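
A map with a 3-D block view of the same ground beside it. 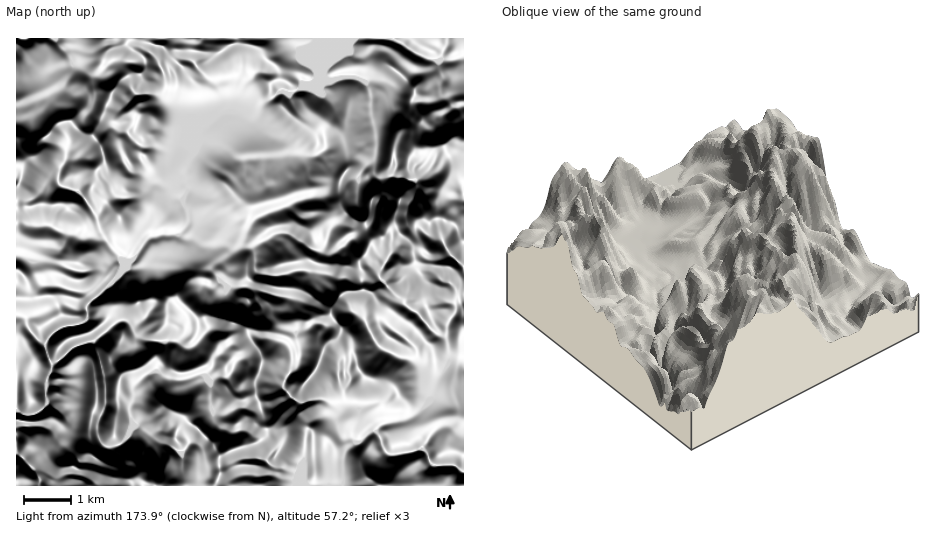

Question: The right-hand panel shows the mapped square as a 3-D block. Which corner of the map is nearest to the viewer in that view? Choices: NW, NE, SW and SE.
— SW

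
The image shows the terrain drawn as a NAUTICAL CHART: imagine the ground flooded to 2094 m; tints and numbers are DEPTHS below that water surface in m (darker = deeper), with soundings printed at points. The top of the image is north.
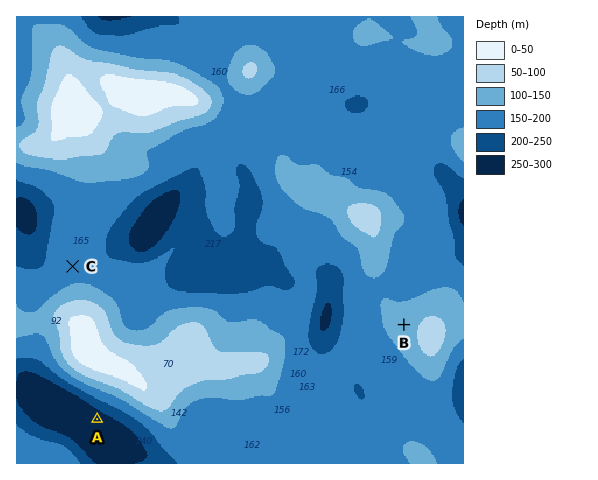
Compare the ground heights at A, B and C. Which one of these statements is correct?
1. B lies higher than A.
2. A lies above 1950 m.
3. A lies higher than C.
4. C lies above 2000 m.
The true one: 1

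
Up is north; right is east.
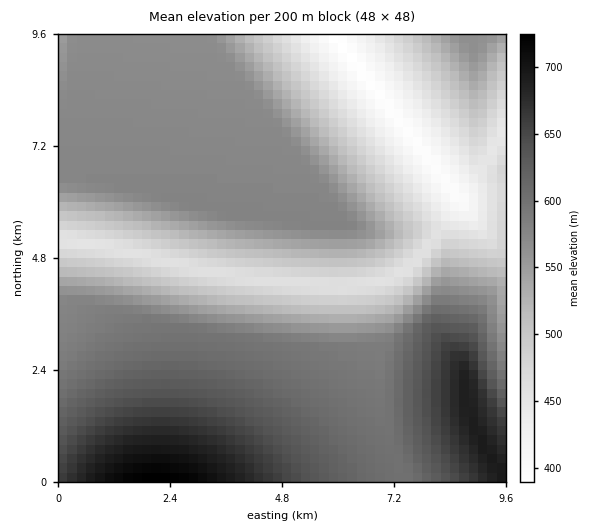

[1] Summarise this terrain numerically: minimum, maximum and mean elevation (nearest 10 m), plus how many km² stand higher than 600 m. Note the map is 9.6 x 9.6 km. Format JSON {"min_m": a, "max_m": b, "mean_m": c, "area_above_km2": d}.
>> {"min_m": 390, "max_m": 730, "mean_m": 560, "area_above_km2": 25.8}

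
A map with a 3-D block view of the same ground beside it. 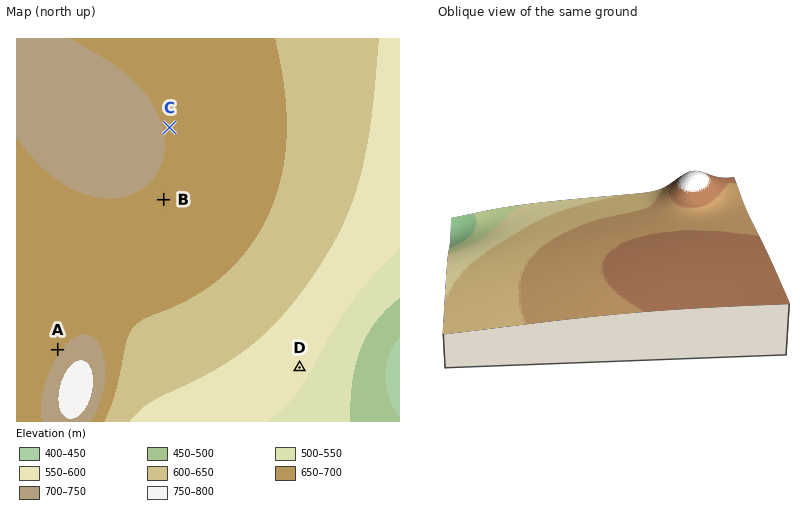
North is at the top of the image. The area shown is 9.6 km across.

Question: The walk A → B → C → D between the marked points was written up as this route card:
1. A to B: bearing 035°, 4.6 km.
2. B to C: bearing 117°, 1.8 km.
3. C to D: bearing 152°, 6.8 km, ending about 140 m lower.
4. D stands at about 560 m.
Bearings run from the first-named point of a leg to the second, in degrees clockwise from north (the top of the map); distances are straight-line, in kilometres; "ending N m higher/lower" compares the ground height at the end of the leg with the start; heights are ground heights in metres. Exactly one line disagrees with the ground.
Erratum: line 2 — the bearing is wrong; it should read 5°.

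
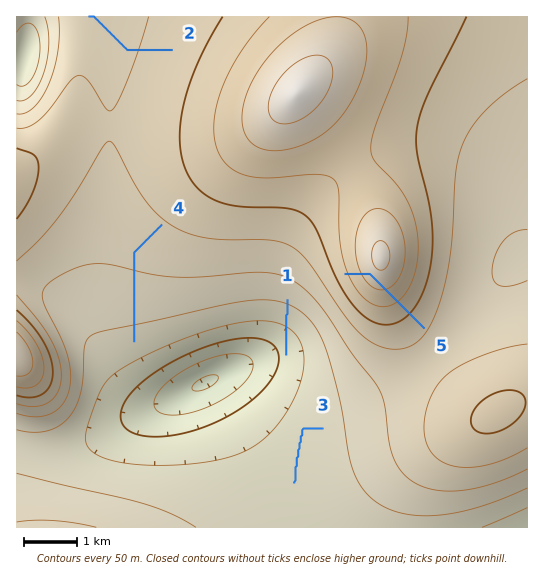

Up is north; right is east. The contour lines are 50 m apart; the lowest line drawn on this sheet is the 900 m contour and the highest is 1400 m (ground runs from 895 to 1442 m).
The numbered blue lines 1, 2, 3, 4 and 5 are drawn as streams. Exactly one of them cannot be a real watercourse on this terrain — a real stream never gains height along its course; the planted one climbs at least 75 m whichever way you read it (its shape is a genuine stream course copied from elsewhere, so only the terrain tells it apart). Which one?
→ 5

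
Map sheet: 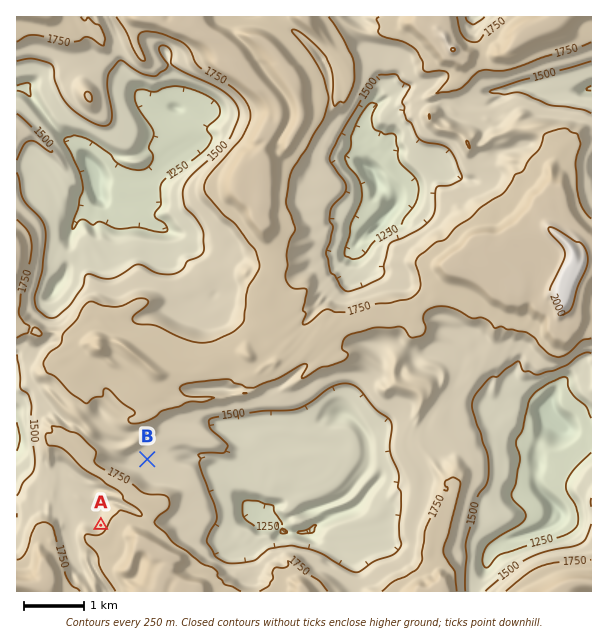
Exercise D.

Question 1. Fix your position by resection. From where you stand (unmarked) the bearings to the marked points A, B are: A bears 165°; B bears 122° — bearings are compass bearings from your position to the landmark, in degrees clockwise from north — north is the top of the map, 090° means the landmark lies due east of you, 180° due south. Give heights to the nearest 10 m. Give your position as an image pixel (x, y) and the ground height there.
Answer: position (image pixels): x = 70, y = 411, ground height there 1740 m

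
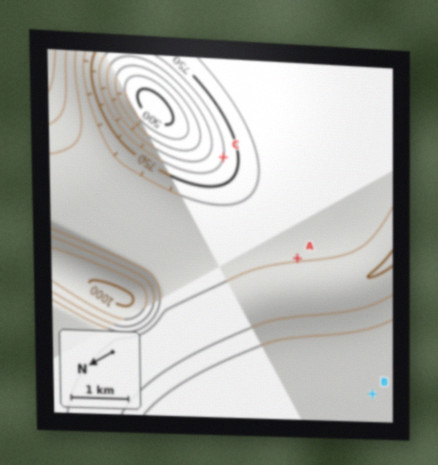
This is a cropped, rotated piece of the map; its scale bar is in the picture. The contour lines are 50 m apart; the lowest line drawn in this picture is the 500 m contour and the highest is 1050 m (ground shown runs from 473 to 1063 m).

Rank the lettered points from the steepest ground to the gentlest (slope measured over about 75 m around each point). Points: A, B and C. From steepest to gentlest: C A B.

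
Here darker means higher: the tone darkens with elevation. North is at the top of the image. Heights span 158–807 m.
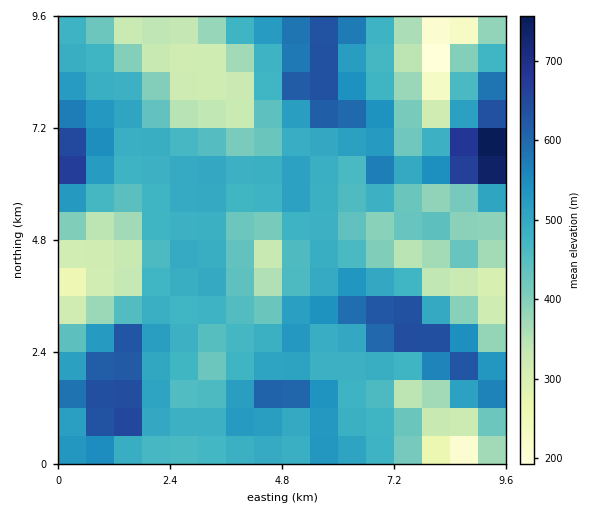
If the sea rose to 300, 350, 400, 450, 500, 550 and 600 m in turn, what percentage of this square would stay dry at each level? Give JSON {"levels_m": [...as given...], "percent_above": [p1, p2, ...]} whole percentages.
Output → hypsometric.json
{"levels_m": [300, 350, 400, 450, 500, 550, 600], "percent_above": [97, 83, 76, 69, 29, 18, 12]}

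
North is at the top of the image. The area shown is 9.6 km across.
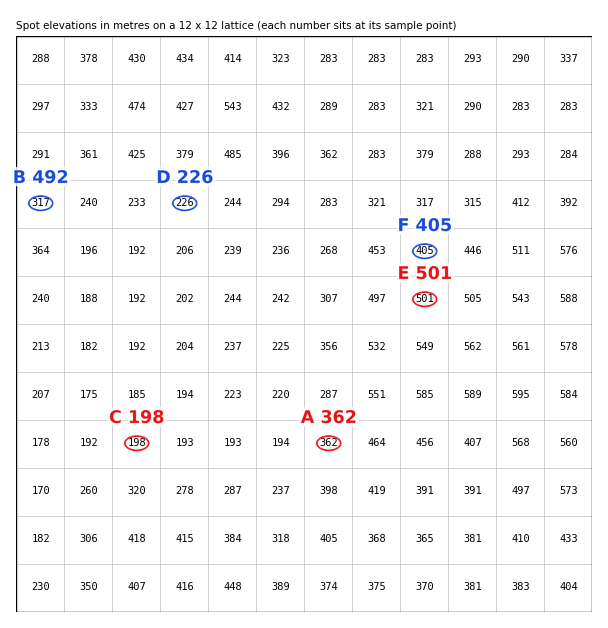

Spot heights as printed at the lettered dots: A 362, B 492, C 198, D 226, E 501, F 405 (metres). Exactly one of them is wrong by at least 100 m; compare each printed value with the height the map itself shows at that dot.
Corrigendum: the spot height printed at B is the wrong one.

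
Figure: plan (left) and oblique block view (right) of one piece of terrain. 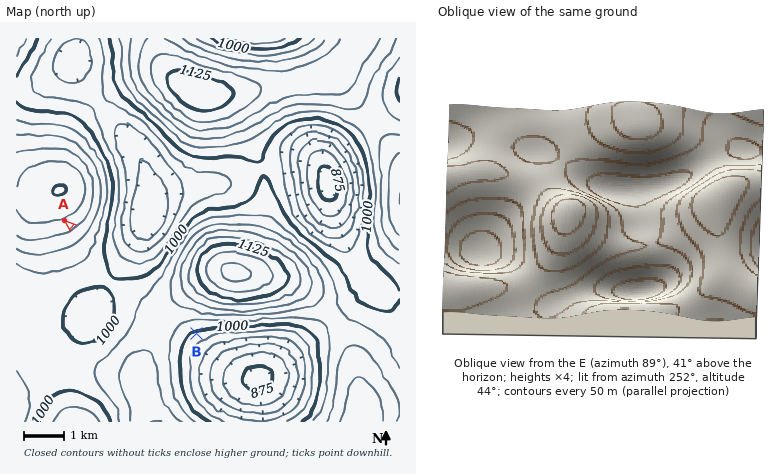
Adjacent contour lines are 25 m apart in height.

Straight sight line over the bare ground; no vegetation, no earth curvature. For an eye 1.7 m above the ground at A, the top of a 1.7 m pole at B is out of sight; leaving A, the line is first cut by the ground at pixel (152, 296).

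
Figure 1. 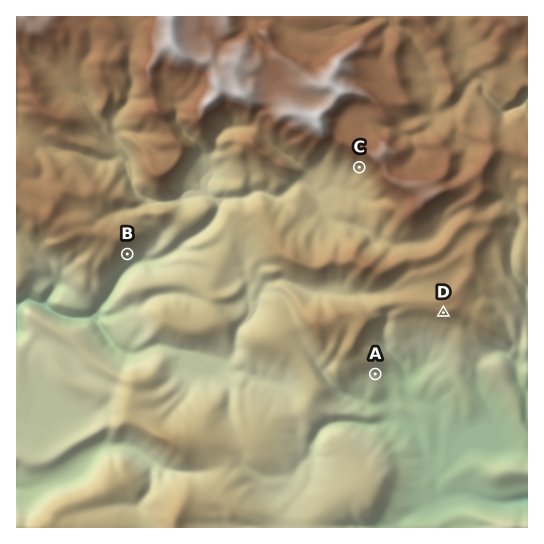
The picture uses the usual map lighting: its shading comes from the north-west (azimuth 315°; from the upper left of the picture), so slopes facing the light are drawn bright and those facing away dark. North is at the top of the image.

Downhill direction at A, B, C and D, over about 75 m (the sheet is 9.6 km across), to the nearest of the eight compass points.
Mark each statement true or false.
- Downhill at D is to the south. true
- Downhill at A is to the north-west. false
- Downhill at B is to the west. false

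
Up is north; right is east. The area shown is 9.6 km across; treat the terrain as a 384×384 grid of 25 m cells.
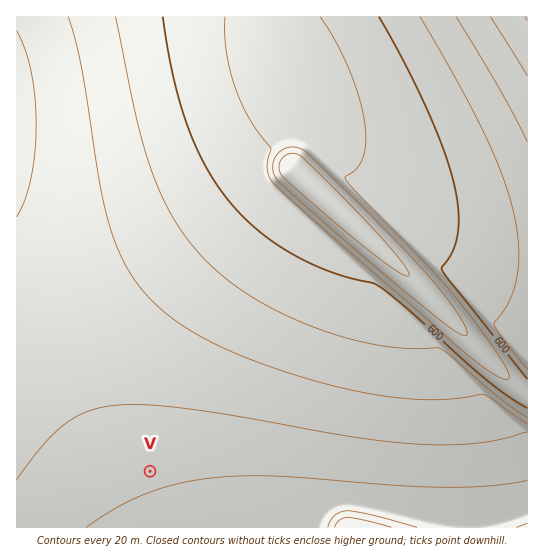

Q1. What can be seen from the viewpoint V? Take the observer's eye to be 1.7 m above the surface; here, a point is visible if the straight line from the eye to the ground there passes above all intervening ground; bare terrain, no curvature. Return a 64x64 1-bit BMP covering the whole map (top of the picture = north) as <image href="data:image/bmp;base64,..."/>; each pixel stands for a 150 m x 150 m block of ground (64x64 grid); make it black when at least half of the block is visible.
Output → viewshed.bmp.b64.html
<image width="64" height="64" href="data:image/bmp;base64,Qk0+AgAAAAAAAD4AAAAoAAAAQAAAAEAAAAABAAEAAAAAAAACAAATCwAAEwsAAAIAAAAAAAAA////AAAAAAD///gf/8AAB///////8HwA///////v/AD////////8AP////////wA/////////AD////////8AP////////wA/////////AD////////4AP////////gA////////+AD4B//////4AMAB//////ABAAH/////8AcAAP/////wDwAA/////+AeAAB/////4DwAAH/////AeAAAf////8DwAAB/////geAAAH////+DwAAAP////wfAAAA////+D4AAAD////4fAAAAP////D4AAAA////4fAAAAD////D4AAAAP///8fAAAAA////j4AAAAB///8fAAAAAH///j4AAAAAf//8fAAAAAB///j4AAAAAH//8fAAAAAAf//j4AAAAAB//8/AAAAAAD//nwAAAAAAP/8+AAAAAAA//3wAAAAAAD/++AAAAAAAH/3wAAAAAAAf++AAAAAAAA/3wAAAAAAAB8eAAAAAAAAABgAAAAAAAAAAAAAAAAAAAAAAAAAAAAAAAAAAAAAAAAAAAAAAAAAAAAAAAAAAAAAAAAAAAAAAAAAAAAAAAAAAAAAAAAAAAAAAAAAAAAAAAAAAAAAAAAAAAAAAAAAAAAAAAAAAAAAAAAAAAAAAAAAAAAAAAAAAAAAAAAAAAAAAAAAAAAAAAAAAAAAAAAAAAAAAAAAAAAA=="/>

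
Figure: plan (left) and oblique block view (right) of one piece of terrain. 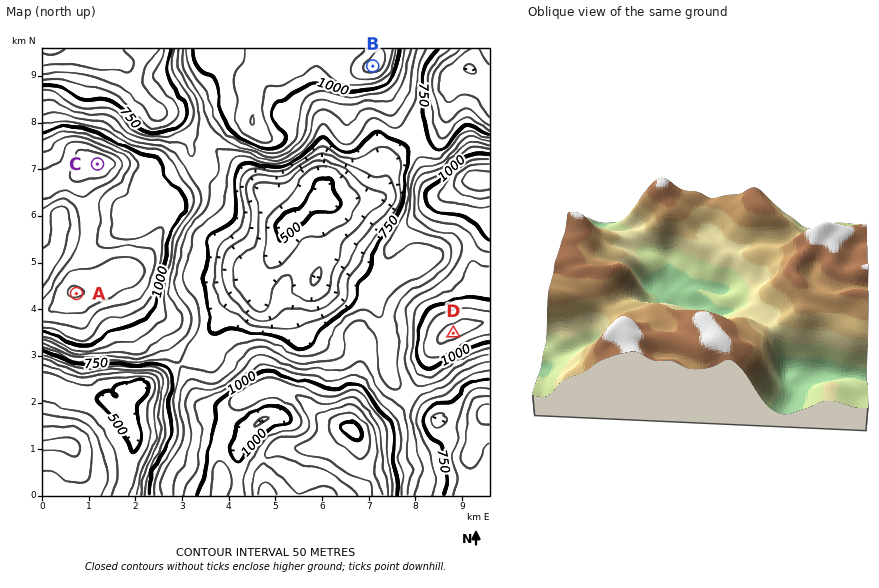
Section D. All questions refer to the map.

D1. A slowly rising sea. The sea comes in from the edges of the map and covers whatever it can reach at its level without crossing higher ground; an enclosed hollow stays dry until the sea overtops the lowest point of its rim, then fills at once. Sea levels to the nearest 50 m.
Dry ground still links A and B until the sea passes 850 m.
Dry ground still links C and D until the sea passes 800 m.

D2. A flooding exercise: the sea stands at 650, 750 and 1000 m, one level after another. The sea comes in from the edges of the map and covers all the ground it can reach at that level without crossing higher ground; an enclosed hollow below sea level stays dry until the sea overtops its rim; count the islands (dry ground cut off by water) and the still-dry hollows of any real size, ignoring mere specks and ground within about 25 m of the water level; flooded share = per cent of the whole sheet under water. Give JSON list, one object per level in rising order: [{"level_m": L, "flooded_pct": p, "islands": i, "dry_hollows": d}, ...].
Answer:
[{"level_m": 650, "flooded_pct": 10, "islands": 0, "dry_hollows": 1}, {"level_m": 750, "flooded_pct": 18, "islands": 0, "dry_hollows": 1}, {"level_m": 1000, "flooded_pct": 69, "islands": 0, "dry_hollows": 1}]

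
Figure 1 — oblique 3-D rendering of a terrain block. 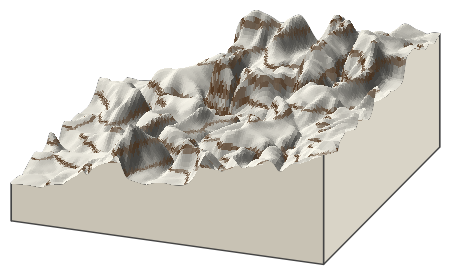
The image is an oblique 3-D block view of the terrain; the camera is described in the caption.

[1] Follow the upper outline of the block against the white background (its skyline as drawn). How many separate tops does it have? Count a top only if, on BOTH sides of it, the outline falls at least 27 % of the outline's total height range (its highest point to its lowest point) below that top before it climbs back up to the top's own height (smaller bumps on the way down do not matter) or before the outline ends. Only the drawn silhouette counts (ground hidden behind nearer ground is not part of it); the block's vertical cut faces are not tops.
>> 0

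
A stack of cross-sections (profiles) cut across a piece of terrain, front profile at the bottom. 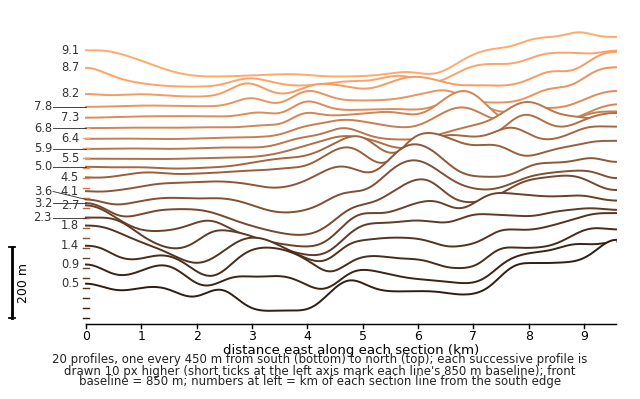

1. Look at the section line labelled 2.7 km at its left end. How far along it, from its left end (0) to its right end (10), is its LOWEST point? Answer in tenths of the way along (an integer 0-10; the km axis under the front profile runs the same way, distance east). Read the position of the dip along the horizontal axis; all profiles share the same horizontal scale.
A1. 4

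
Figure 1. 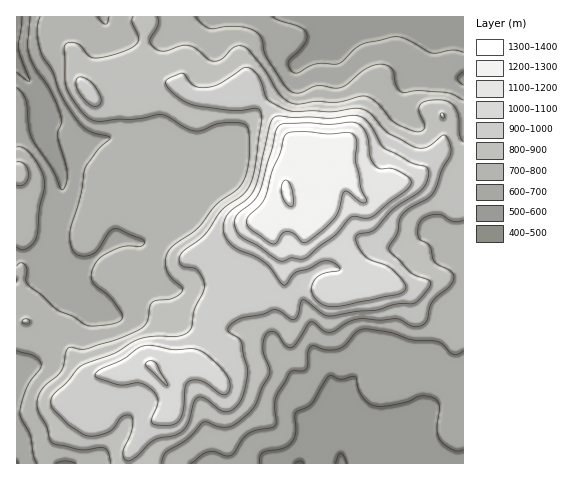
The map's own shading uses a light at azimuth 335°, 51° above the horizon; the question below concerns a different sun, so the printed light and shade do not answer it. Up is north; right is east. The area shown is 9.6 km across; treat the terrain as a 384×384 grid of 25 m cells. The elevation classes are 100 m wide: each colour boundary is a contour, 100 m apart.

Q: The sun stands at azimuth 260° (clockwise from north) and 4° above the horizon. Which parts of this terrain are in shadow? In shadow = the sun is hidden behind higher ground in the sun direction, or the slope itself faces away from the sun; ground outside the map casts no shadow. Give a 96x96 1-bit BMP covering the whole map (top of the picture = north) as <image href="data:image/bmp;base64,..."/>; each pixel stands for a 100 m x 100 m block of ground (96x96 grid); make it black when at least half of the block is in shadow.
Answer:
<image width="96" height="96" href="data:image/bmp;base64,Qk2+BAAAAAAAAD4AAAAoAAAAYAAAAGAAAAABAAEAAAAAAIAEAAATCwAAEwsAAAIAAAAAAAAA////AAAAAAAAgAB/+AH/+DwAHgAAAAB//4H//D4AHgAAAAA///v//z4AHgAAAAA//////74ADgAAAAAf//////4ADgAAAAAP//////4ADAAAAAgAP/////4ABAAAAB4AP/////8AAAAAAD+AP/////+AAAAAAD+Af/////+AAAAAAD+Af//////AAAAAAB8Af//////AAAEAAAAAP//////AAAEAAAAAP//////wAAAAAAAAP//////4AAAAAAAAf///////AAAAAAAAf/f/////4AAAAAAA/+///////AAAAAAA/9///////gAAAAAB/7///////wAAAAAD+P///////8AAAAAD8f///////+AAAAAD8////////+AAAAAH/////////+AAAAAH/////////+AADgAP/////////+AADwAP/////////4AAH4AA+H//////+AAAH+AAAAD/////4AAOP/AAAAB/j8//wcAf//gAAAAAD4/wA/kf//AAAAAAD4GAA/8f//AAAAAAH4AAA/8f//AAAAAEHwADg/8f/+AAAAAMHgADh/8f/wAAAAAEPgeAB/8f+AAAAAAAPB/gP/8f4AAAAAAAPB/4f/8+AAAcAAAAPj/4f/84AAAcAAAAPh/4//84AAAcAAAAPg4A//84AAA4AAAAPwAB//88AAAwAAAAM8AD//8+AAAAAAAAI+Af//8eAAAAAAAAY/h///8eAAAAAAAAY/7///8fAOAAAAAA4/////8fgPAAAAAA4/////8fgHAAAAAB8f////8/wHgAAAAB4f////8/4DgAAAABwP////8/4AAAAAAAAP////8/8AAAAAAAAP////8/8AAAAAAAAH////8/8AAAAAAAAH////8/+AAACAAADD////8/+AAADgAADj/f//8/+AAABgAAHn////8/+AAAAAAAH/////8//AAAAAAAP/9///9//AAAAAAAP/5///9//AAAACAAP/7///9//gAAAHgAP/z///9//wAAAHwAH/j///9//4AAAH4AH+D///9//8AAAD4ADwD///9//8AAAD4AAAD///9//4AAADwAAAD///9//AAAADgAAAD///9/4AAAADAAAAD///9/wAAAADAAAAH///9/gAAAAAAAA/H///9/gAAAAAAAP/////9/gAAAAAAAf/////9/gAAAAAAA//////9/gAAAAAAA//////9/gDgAAAAB//////9/AHwAAABz////////AH4AAAB////////+AP8AAAB////////+Af/AAAB////P///8Af/AB4B////v///wA//AD+A////////gA/+AD/A///////+AB/8AD/g///////8AB/wAD/x///////sAB/AAD/x///////8AB+AAD/x///////8AB/AGD/z///////8AD/gHB/z///////8AB/wHh/j///////8AAfwH5/D///////8AAfwH//D///////8AAfgH//D///////8AAfgH//j/////8DgBgfAH///////8ADg="/>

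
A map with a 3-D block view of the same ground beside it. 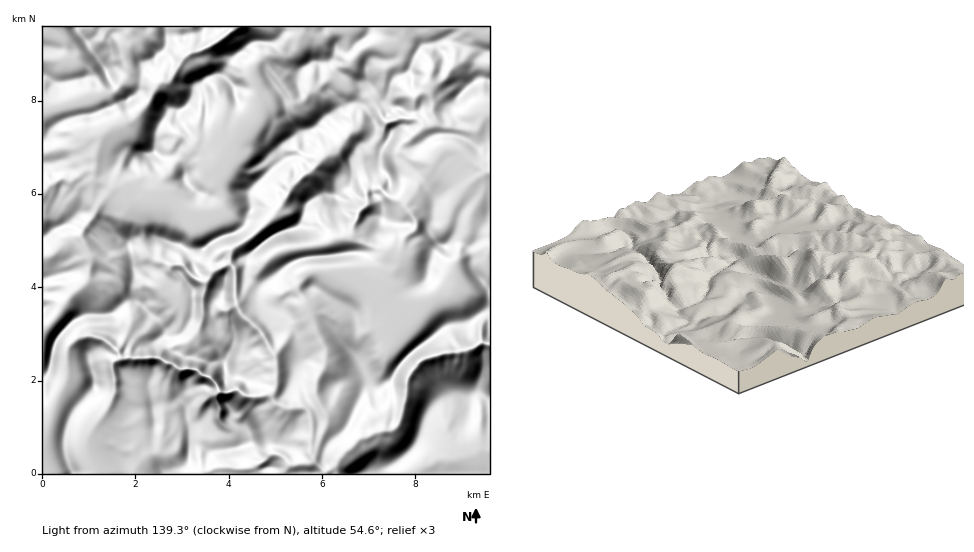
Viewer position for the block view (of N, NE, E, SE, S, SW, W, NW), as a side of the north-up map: SE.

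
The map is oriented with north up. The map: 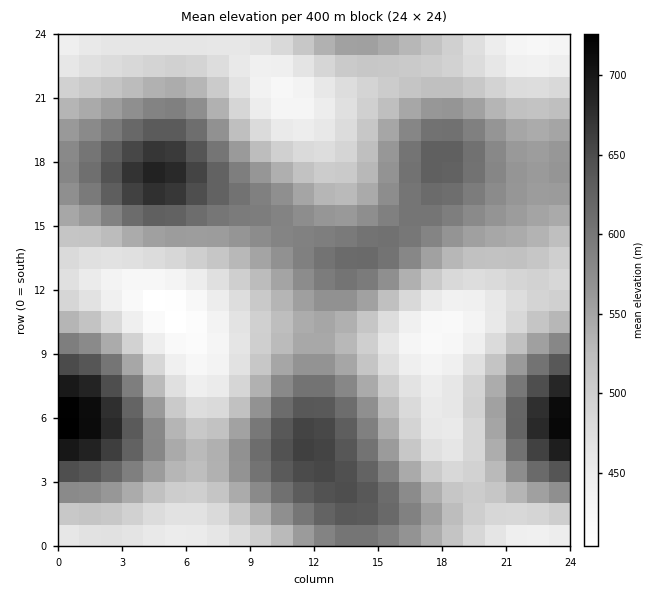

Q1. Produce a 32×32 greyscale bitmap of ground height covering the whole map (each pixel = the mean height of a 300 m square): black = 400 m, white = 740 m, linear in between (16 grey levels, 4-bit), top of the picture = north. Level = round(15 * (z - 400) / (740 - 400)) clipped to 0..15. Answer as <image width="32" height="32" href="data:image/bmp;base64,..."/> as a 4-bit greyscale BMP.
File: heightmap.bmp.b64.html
<image width="32" height="32" href="data:image/bmp;base64,Qk12AgAAAAAAAHYAAAAoAAAAIAAAACAAAAABAAQAAAAAAAACAAATCwAAEwsAABAAAAAAAAAAAAAAABEREQAiIiIAMzMzAERERABVVVUAZmZmAHd3dwCIiIgAmZmZAKqqqgC7u7sAzMzMAN3d3QDu7u4A////ACMzMyIiM0VniJmIdlQyIiJEREMzM0RWeJqqmYdlQzMzZmZUQzRWeJqruqmHZURFVoiHdlVFZ4mqu7qYdlRVZ4i6qYdmVmiau7u6l2VEVnmq3MuodmZ4mru7qYZTM1aKzO7cqXZWaJq8u6l1QyNXm97u3Ll2VVeKu7uYZTIjV5ze7tyoZURGeau6l2QyI1eb3u7bl1MyNWiaqYdUMjNXm83MuoZCIiRXiIh2QyIjVoq8u6h1MhEjVnd3ZTIhI0V4mpmGUyERI0VndlQyERI0Voh2ZDIQASNFZmZUMhERI0VnVUMhABEjRWZ3ZUMhESI0VUMiEAASNFZniIdlMyIjNEQzIRERIzRWeImYhlQzM0REMyIiMzRVZ4iZqZh2VVVVRERERVVVZniImZqZh3ZmZVVVVnd3d3iIiIiZmZiHd2ZlZ3iaqpmYiIh3eImZiId3Zniau8u6mZiHZmeJmZmId3eJq8zcu6mIdlVWeJqpiHd3iavN3LqYdmVEVnmqqph3d4mavMy6h2VEREZ4qqqYd3d4mau7qXZDMzNFeJqpiHd3d4iZqphlMiIjRWeJmHdmZmZneIiHVCERI0RWd3dmVVVFVWZnZUMhEiNERVZlVEREM0RFVVQyIiI0REVVREMiIyMzMzQzMiI0VVVVVEQyIRIiMzMzMzM0RWd3dmVEMhER"/>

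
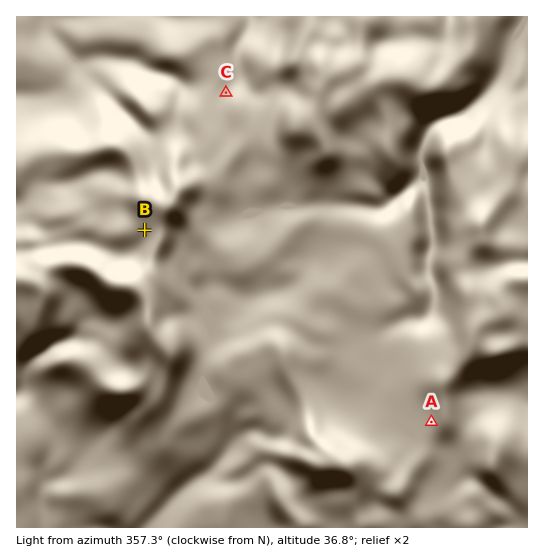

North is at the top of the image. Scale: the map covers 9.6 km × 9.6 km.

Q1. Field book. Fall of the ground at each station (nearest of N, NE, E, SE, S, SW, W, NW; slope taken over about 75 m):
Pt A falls W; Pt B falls SW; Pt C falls N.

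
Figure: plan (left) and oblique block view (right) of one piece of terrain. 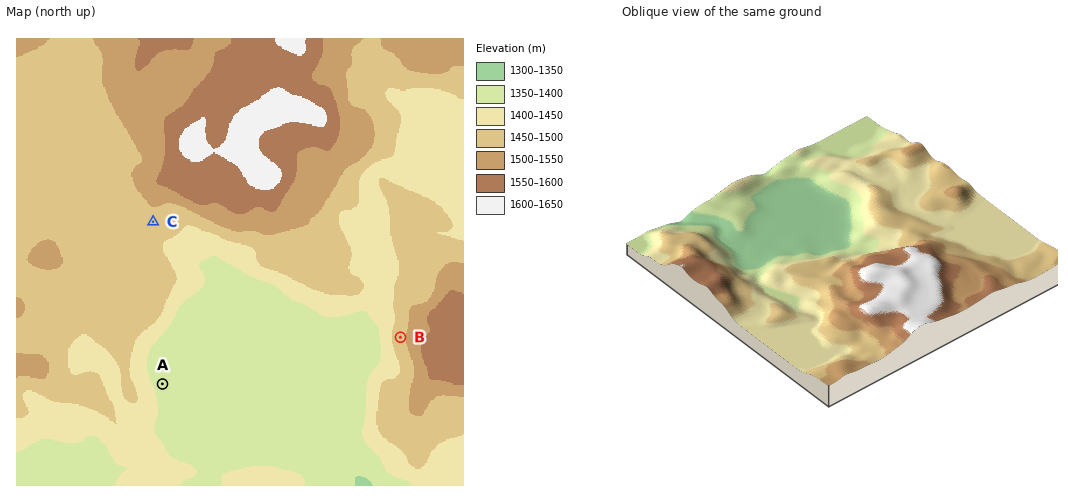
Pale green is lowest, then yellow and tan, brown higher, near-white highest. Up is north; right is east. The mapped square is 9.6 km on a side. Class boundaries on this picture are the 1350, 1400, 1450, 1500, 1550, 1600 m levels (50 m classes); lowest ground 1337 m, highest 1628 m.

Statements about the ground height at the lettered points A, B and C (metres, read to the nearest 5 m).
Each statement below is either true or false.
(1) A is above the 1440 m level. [false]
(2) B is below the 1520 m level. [true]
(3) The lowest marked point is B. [false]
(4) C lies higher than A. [true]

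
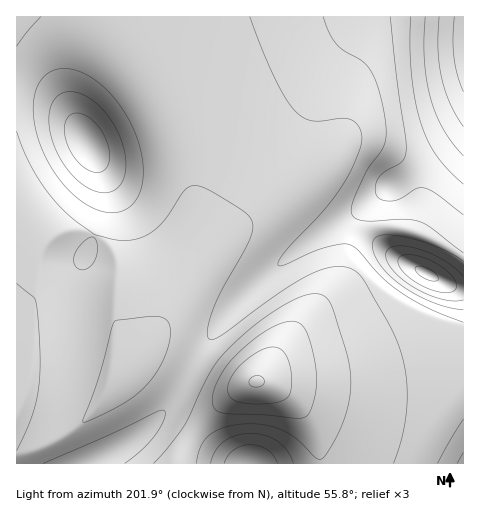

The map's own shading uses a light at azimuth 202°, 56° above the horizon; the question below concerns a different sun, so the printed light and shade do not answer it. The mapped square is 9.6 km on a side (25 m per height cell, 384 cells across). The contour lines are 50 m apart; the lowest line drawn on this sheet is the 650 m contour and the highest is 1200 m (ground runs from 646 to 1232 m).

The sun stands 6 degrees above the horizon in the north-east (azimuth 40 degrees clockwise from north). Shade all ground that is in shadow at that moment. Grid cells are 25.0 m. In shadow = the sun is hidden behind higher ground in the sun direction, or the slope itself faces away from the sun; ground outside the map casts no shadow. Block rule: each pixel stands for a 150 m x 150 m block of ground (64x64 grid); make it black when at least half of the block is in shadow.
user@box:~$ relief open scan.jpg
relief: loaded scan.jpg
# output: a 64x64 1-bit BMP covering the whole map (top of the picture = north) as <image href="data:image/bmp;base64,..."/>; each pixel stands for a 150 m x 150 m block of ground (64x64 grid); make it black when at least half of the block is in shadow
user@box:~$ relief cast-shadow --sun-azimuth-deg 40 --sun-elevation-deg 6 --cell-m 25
<image width="64" height="64" href="data:image/bmp;base64,Qk0+AgAAAAAAAD4AAAAoAAAAQAAAAEAAAAABAAEAAAAAAAACAAATCwAAEwsAAAIAAAAAAAAA////AAAAAAAAAAAAAAAAAAAAAAAAAAAAAAAAAAAAAAAAAAAAAAAAAAAAAAAAAAAAAAAAAAAAAAAAAAAAAAAAAAAAAAAAAAAAAAAAAAAAAAAAAAAAAAAAAAAAAAAAEAAAAAAAAAA/AAAAAAAAAH/AAAAAAAAAP/AAAAAAAAA//AAAAAAAAD//AAAAAAAAH//AAAAAAAAf/+AAAAAAAB//+AAAAAAAD//8AAAAAAAP//8AAAAAAA///wAAAAAAB///AAAAAAAH//8AAAAAAAf//AAAAAAAB//4AAAAAAAD/+AAAAAAAAP/gAAAAAAAA/8AAAAAAAAB/AAAAAAAAAHwAAAAAAAAAcAAAAAAAAAAAAB/gAAAAAAAAP/gAAAAAAAA//AAAAAAAAD/+AAAAAAAAP/4AAAAAAAA//AAAAAAAAD/8AAAAAAAAP/wAAAAAAAP/+AAAAAAAB//wAAAAAAAP//AAAAAAAD//4AAAAAAA///AAAAAAAP/38AAAAAAB//fgAAAAAAH/88AAAAAAAf/xAAAAAAAB//AAAAAAAAH/8AAAAAAAAP/wAAAAAAAA//AAAAAAAAB/8AAAAAAAAH/wAAAAAAAAP/AAAAAAAAA/8AAAAAAAAB/wAAAAAAAAH8AAAAAAAAAPgAAAAAAAAAcAAAAAAAAAAAAAAAAAAAAAAAAAAAAAAAAA=="/>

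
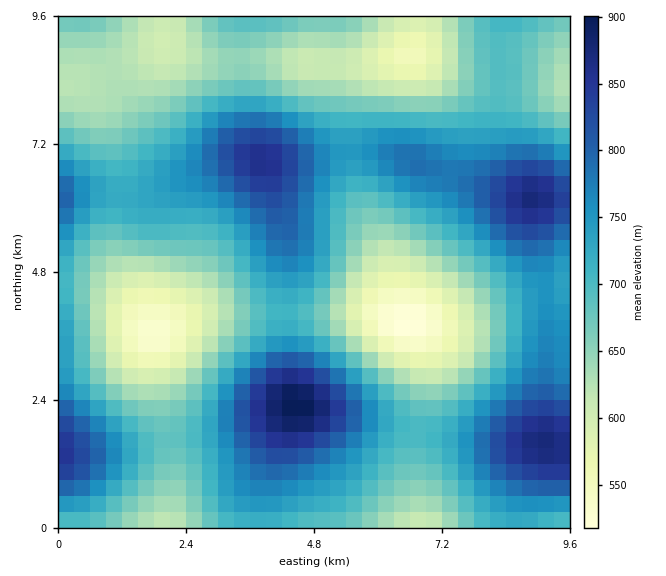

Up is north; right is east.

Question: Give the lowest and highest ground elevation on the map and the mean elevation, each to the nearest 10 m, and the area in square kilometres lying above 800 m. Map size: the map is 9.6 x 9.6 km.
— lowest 510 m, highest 900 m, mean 700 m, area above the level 11.2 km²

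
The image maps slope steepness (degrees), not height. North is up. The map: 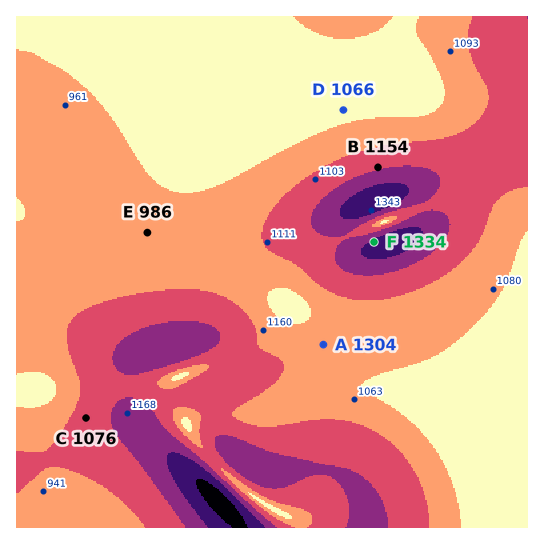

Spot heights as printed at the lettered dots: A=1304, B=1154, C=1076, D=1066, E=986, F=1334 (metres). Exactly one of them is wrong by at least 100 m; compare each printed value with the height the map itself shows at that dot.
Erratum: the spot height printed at A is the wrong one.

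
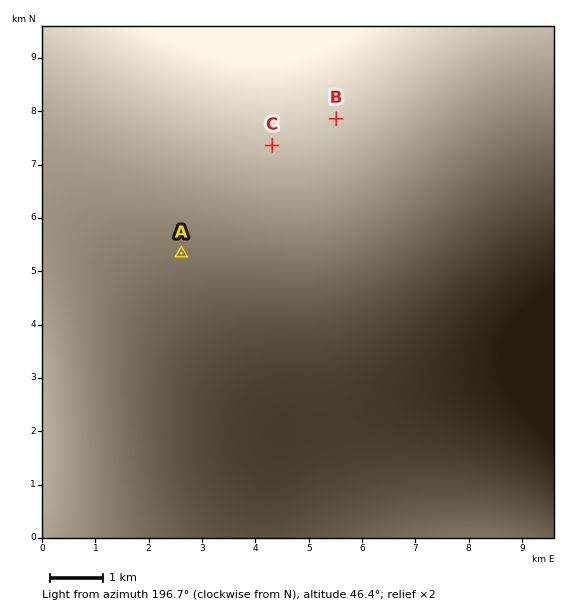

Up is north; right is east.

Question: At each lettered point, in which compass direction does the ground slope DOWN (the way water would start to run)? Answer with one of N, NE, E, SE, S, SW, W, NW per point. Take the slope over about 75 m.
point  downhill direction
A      E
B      SE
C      SE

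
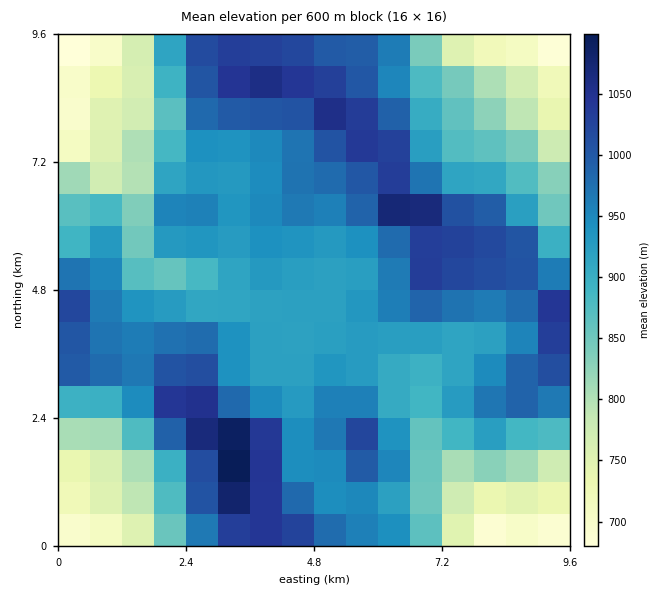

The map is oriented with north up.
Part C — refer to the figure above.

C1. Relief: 640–1120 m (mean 920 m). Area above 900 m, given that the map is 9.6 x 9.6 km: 61.9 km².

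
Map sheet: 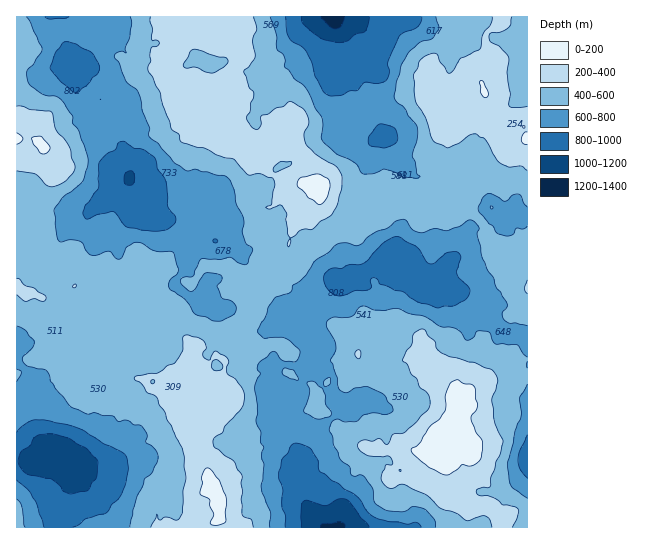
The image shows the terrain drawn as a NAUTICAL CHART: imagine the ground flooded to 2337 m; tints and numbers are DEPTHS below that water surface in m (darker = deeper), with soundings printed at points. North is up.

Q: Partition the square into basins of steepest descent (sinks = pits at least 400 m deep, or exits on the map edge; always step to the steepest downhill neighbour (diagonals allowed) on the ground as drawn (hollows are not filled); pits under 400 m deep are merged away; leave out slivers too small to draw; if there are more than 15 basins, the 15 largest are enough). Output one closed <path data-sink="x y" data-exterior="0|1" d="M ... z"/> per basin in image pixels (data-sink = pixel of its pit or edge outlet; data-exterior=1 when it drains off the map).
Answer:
<path data-sink="333 527" data-exterior="1" d="M527 139l-12 2-10 13-4 9-8 9-12 7-7 6-8 3-20 21-23 4-12-12-9-5-7 0-12 16-14-13-12 1-6 5-8 3-18-9-6-7-4 1-4 5-7 16-9 11-8 25-13 9-8 9-27 19 12 10 1 17-7 11-6 2-7 7-16 21 9 7 0 4-4 11-10 10 1 20-3 4-14 4 0 28 4 15 8 11 2 8 0 13 8 7 2 8 6 4 21 0 6 4-3 8-6 7 227 0-2-11 3-8-19-12 4-18-5-9-10-9-2-8 14-17 15 11 3 7 0 15 10 9 4 7 0 14 18 18 4 0 10-6 11-1z"/><path data-sink="333 19" data-exterior="0" d="M527 16l-358 0-1 3-4 3 1 7-12 10-1 6 6 8 10 1-3 17 6 10 4 0 9 9-1 13-3 4 1 10 2 3 8 3 10 12 22 5 12-3 9 20 5 4 8 0 13 12 20 10 27 1 4 11 17 12 7 1 12-8 12-1 14 13 12-16 7 0 9 5 10 11 9 1 8-4 8 0 20-21 8-3 7-6 12-7 8-9 4-9 10-13 13-3z"/><path data-sink="130 178" data-exterior="0" d="M167 16l-151 1 0 30 5 7 0 7-5 1 0 225 11-11 10-3 6-5 12 8 15 4 5 5 12 3 10 13 2 0 10-10 6 2 6 8 3-2 3-13 12-15 4 10 8 6 1 6 13 16 11 8 1 10 12 18 6 6 2-3 5-1 15 8 15-21 7-7 4 0 9-13-1-17-12-10 27-19 8-9 13-9 8-25 9-11 7-16 8-6 1-3-3-5-23 0-24-11-13-12-8 0-5-4-9-20-12 3-22-5-10-12-8-4-3-12 3-4 1-13-9-9-4 0-4-7 0-19-9-2-6-8 1-6 12-10-1-7 4-3z"/><path data-sink="54 459" data-exterior="0" d="M79 285l-8 2-8 5-12 1-6 4-20-4-9-4 0 238 198 1 6-11-1-16-2-4-8-7 0-13-2-8-10-15-2-11 1-26-16-14-5-10-9-5-16 1-5-9-9-3-3-9-17-2 4-16-7-13 4-4 4-12 11-8-1-11-6-3-12 6-12-2-9-6-5-9z"/>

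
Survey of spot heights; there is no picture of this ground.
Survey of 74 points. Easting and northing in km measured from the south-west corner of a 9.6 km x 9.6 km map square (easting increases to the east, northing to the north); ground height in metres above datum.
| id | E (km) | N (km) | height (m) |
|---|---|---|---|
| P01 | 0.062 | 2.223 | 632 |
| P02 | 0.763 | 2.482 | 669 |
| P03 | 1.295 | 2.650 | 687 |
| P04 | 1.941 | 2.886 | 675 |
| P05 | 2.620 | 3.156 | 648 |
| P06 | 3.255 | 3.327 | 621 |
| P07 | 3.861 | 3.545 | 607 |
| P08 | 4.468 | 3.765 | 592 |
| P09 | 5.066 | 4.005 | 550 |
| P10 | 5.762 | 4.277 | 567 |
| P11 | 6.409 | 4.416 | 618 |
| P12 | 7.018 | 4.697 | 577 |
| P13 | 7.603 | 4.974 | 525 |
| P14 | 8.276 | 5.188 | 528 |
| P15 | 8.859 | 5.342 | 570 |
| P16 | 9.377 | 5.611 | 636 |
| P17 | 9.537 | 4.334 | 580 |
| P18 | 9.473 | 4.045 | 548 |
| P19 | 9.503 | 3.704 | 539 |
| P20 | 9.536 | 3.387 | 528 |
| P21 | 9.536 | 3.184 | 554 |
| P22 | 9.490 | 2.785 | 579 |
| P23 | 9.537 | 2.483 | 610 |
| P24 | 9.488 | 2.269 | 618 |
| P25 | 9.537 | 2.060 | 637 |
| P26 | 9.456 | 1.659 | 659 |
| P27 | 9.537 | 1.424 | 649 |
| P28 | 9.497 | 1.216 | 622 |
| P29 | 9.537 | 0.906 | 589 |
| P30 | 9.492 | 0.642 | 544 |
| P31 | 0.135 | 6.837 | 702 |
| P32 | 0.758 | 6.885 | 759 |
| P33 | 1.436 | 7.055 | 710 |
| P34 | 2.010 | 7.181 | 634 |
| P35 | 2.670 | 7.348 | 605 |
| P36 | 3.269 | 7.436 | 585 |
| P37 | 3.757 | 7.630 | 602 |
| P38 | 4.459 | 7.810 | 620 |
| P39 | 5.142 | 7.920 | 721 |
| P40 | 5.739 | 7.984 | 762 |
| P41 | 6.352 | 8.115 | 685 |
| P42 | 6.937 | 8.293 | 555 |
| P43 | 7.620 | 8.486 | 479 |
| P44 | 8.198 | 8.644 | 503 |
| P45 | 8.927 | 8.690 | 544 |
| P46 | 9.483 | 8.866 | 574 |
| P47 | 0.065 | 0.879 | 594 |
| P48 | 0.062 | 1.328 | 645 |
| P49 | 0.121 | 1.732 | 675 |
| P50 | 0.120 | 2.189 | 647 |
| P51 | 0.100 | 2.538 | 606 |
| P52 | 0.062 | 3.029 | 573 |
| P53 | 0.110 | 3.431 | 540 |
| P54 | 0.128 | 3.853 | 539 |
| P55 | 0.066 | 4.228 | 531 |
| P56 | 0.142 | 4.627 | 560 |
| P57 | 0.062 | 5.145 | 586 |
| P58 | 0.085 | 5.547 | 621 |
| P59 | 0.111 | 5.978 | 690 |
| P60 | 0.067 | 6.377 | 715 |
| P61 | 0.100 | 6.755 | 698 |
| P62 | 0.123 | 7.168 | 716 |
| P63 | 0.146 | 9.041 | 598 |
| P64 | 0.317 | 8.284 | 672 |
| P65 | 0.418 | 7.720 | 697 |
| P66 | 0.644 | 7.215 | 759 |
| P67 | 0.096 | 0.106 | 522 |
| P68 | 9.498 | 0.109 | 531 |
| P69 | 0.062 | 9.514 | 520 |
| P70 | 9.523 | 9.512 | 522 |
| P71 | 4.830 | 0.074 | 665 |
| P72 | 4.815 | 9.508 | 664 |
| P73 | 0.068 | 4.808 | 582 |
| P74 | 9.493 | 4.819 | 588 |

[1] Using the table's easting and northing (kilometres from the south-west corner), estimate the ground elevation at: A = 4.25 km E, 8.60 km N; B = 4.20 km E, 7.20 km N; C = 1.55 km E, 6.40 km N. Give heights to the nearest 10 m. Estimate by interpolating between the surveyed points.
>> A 580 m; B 610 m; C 730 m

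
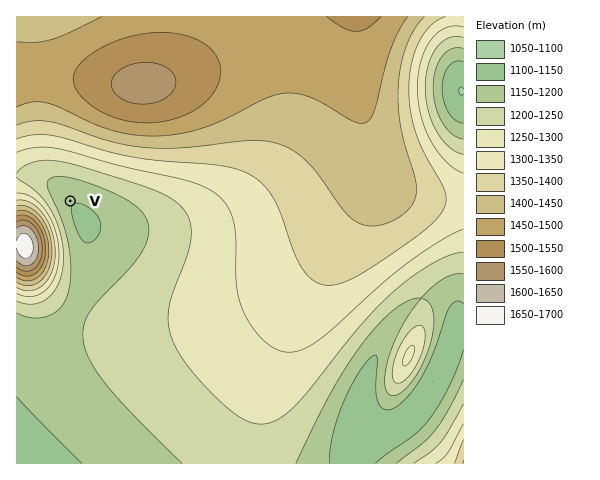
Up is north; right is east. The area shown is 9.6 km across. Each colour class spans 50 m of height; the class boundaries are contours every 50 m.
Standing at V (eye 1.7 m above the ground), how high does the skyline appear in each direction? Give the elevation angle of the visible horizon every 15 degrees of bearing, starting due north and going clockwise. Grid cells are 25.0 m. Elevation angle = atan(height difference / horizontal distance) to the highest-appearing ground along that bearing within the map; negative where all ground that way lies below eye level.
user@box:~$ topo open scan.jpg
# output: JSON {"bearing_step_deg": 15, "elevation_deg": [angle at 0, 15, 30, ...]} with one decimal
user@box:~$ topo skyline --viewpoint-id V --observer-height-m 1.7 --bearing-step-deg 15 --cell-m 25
{"bearing_step_deg": 15, "elevation_deg": [8.9, 9.6, 9.6, 8.4, 6.2, 3.9, 2.5, 2.3, 2.0, 1.8, 1.5, 1.2, 2.1, 8.8, 18.2, 23.0, 22.4, 17.8, 11.9, 7.1, 4.6, 5.7, 7.2, 7.9]}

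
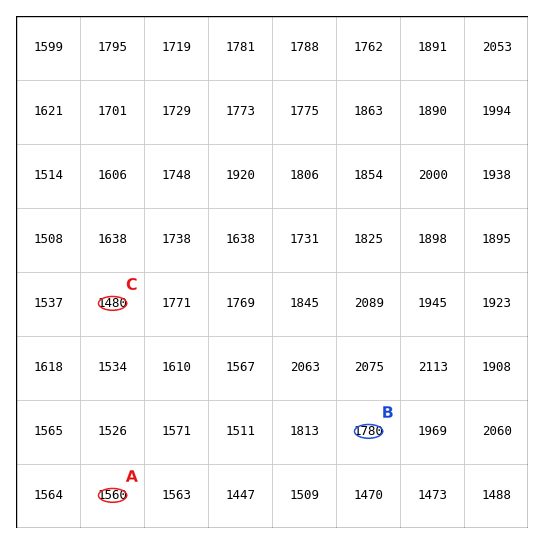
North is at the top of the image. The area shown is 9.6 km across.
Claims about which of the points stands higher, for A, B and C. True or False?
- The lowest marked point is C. True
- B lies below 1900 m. True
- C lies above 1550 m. False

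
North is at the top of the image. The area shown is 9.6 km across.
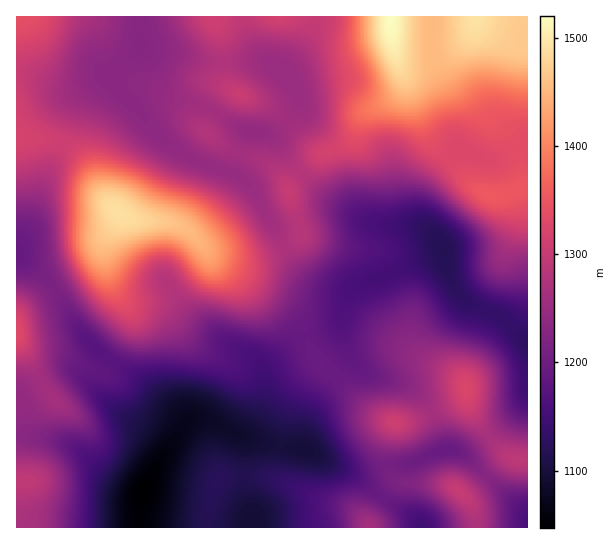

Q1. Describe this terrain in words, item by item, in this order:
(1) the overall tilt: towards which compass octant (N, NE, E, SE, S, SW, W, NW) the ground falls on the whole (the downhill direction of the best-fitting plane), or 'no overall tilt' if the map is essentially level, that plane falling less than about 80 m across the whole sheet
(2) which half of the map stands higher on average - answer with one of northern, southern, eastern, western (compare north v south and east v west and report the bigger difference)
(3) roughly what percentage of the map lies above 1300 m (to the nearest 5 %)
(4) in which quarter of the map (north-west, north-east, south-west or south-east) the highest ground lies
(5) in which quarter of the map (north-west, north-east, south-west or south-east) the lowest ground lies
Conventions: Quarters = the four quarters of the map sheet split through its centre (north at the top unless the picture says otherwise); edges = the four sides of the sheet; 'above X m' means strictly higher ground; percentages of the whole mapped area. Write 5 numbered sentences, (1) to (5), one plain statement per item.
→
(1) The general tilt is down to the south (the land rises towards the north).
(2) Taken as a whole, the northern half is higher than the southern.
(3) Roughly 25 % of the ground is higher than 1300 m.
(4) Look to the north-east quarter for the highest ground.
(5) Look to the south-west quarter for the lowest ground.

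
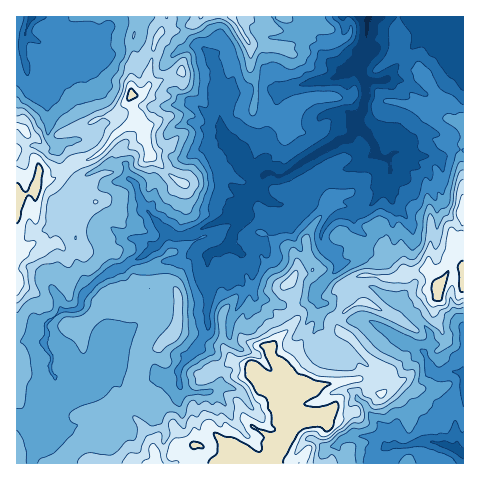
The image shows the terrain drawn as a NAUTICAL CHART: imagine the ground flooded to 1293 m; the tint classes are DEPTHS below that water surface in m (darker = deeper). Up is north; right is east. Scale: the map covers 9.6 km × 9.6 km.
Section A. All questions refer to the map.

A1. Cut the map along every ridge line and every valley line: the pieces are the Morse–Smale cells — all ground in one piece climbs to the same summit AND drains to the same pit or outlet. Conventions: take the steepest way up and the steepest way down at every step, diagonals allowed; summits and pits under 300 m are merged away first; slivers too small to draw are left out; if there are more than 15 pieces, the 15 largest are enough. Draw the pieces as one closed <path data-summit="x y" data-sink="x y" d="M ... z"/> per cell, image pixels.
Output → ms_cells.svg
<path data-summit="293 421" data-sink="369 17" d="M463 16l-94 0-3 37-2 4-4 6-6 1-17 13-43 9-11 5-17-1-35 3-11 10 0 22 8 16 9 9 5 16 4 4 17 6-2 6-14 15-6 11-11 9-42 18-12 1-9-3-10 13-14 10-45 24-16 15-2 13-5 2-14 0-15 13-1 4 3 6-4 11 8 13-2 11 4 8 0 7-5 10-4 20-10 11-19-6 1 46 252 0 6-17 13-13 4-13-9-8-1-11 22-15 56-8 6 5 4 7 4 2 8 1 6-6 4-7 0-9-23-14-19-21-8-4-5-7 0-6 11-12-4-8 1-14 10-9 16-2 21 3 35-9 8 9 4 11 12-21 8-1 5 2z"/><path data-summit="17 203" data-sink="369 17" d="M368 16l-25 0 2 15-9 8-13 0-5-2-8-13 1-8-144 1-13 29-1 13-5 14 1 12-10 10-7-1-3 5 7 19-19 15-16 19-12 8-18 4-18 15-15 1-4 11-18 9 0 217 2 1 17 6 9-8 2-6 3-17 5-10 0-7-4-8 2-11-8-13 4-11-3-7 5-7 11-9 14 0 5-2 2-13 16-15 45-24 14-10 10-13 9 3 12-1 42-18 11-9 6-11 14-15 2-6-15-5-6-5-5-16-9-9-8-16 0-22 11-10 35-3 17 1 11-5 43-9 17-13 6-1 4-6 2-4z"/><path data-summit="293 421" data-sink="463 453" d="M459 267l-6 0-4 3-10 19-4-11-8-9-35 9-29-3-8 2-9 7-2 16 4 8-11 12 0 6 5 7 11 7 16 18 19 11 4 3 0 9-10 13-12-2-8-12-6-1-35 7-15 0-23 15 0 12 9 8-4 13-13 13-5 17 194-1 0-193z"/><path data-summit="17 203" data-sink="32 17" d="M166 16l-57 0-1 11-4 6-8 6-14 3 4 3 9 17-18 12-29 11-8 1-7-1-3-3-7-26 0-11-7 0 1 154 17-8 4-11 15-1 18-15 18-4 12-8 16-19 19-15-7-19 3-5 7 1 10-10-1-12 5-14 1-13 13-27z"/><path data-summit="293 421" data-sink="32 17" d="M108 16l-91 0-1 27 7 2 0 11 7 26 3 3 7 1 8-1 29-11 13-7 5-6-9-16-4-3 14-3 9-7 3-5z"/><path data-summit="293 421" data-sink="369 17" d="M342 16l-30 0-2 8 8 13 5 2 13 0 9-8z"/>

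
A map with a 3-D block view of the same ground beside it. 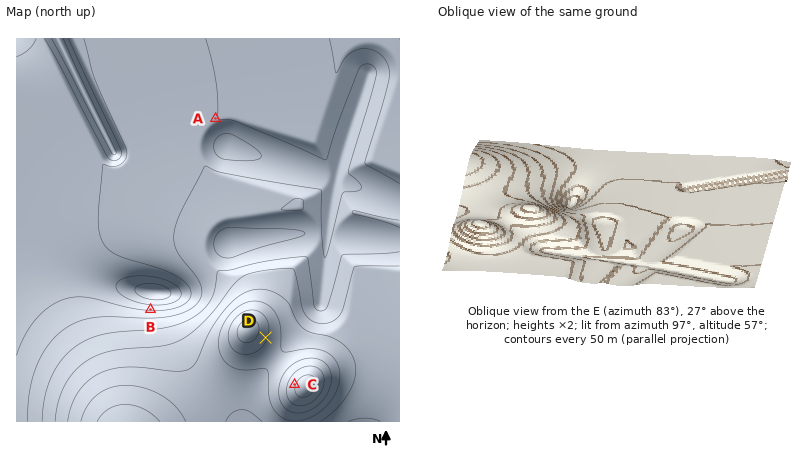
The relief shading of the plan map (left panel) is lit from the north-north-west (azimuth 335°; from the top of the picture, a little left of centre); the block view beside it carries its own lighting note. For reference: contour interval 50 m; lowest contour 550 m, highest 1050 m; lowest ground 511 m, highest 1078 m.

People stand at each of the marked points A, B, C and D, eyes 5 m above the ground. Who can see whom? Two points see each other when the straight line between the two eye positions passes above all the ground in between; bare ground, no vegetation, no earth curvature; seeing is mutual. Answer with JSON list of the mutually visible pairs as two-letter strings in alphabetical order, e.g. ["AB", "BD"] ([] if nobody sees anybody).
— ["AC", "CD"]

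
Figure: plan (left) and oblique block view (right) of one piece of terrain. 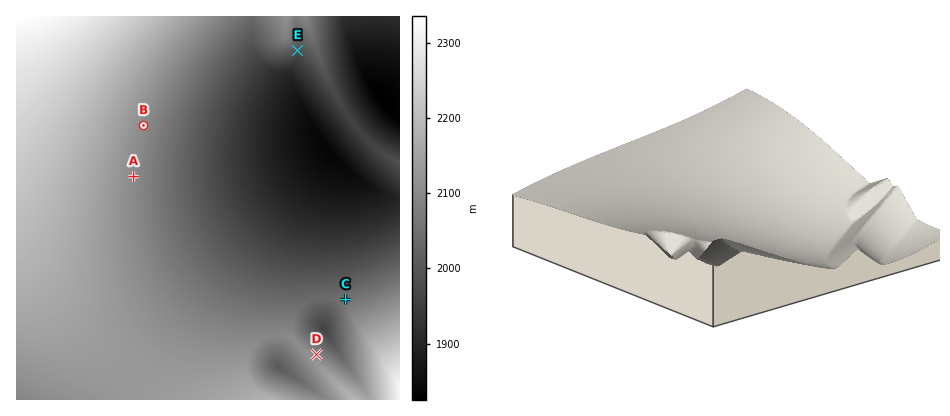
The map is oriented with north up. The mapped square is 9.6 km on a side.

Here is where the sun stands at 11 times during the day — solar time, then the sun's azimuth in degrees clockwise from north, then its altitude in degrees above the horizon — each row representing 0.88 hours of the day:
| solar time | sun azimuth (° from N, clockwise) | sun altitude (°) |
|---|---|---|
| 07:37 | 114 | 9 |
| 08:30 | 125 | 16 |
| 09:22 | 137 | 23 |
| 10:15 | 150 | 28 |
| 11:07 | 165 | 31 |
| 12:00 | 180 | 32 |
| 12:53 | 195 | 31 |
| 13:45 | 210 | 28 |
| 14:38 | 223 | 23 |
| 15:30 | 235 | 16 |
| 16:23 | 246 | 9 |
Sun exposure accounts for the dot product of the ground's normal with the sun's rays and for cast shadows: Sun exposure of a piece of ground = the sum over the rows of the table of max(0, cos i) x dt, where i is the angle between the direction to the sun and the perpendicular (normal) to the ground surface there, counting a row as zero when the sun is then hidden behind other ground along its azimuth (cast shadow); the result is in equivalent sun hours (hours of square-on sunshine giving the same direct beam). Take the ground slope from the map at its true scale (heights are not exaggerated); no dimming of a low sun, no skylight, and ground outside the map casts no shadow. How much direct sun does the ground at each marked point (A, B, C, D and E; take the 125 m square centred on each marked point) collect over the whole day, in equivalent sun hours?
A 3.7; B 3.8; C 3.1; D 2.5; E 4.5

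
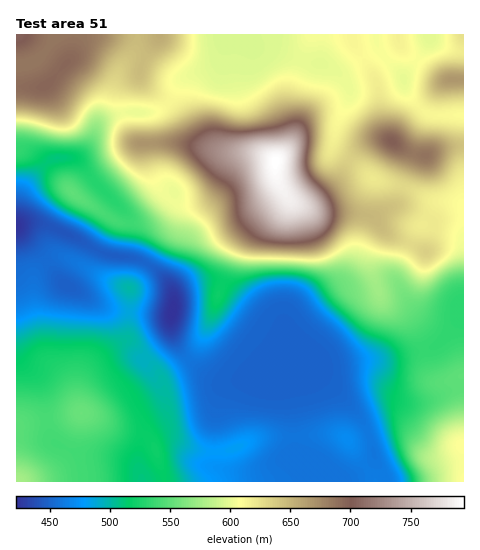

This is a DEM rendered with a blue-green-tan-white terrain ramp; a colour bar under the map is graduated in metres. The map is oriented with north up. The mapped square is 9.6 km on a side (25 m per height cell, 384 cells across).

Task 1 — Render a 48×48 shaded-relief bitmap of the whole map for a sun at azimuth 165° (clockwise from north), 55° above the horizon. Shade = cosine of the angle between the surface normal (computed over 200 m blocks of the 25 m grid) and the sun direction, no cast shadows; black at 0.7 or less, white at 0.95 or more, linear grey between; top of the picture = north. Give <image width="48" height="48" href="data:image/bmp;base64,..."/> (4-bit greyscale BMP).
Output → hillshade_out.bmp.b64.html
<image width="48" height="48" href="data:image/bmp;base64,Qk32BAAAAAAAAHYAAAAoAAAAMAAAADAAAAABAAQAAAAAAIAEAAATCwAAEwsAABAAAAAAAAAAAAAAABEREQAiIiIAMzMzAERERABVVVUAZmZmAHd3dwCIiIgAmZmZAKqqqgC7u7sAzMzMAN3d3QDu7u4A////AGZ3d3d3d3d3d3d3d3d3d3d3d3d3iId3d2Znd3d3d3d3d3d3iId3d3d3d3d3iIh3d2Znd3d3iId3d4iIiIiHd3d3iId3d3d3d2d3d3eIiId3eId3d4iId3d3iId3d2Vnd3d3d4iIiId3eHZmZmd3d3d3d3d3dlVWZnd3eIiIiHd3d3ZmZVZnd3d3dnd3ZlVVVXd3d4iId3d3d3d3ZmZmd3dmZnd3ZmVURHd3d3d3d3d3d3d3d2Znd3dmZnd3ZmZVVGZmZmZmZ3d3d3d3d3d3d3d3d3d3d3d2ZWZmZmZmd3d3d3d3d3d3d3d3d3d3Z3d3d2ZmZmZnd3Z3d3d3d3d3d3d3d3dmZ3d3d2d3ZmZ3d2Z3Znd3d3d3d3d3d3ZmZndnd2d3dmd3d3d2ZniId3d3d3d3d3dmZnZmZmZ2ZmZ3d3dlVniIh3d3d3d3d3d3d3d2ZmZmZmZmd4dlVniZiHd3d3d3eImZiHd3dlVVVVVWZ3dlVWeZmHd3d3d4iJmqmIiHd1VVVVVVVmZmZVaaqYd3d3eImZqqmIiHd1VVVVRVZnd3dlWJqYh3d3iJmZmZmIiHd2ZVVVVWd4iYdlV5qpiHd3iJmZiIiIiId2ZmZmZ3eImYh2VomqmYiIiJmIiIiImYh3d3d3d3d3iIiHZniaqqmZmYiHd3eJqpiHd3d4h2ZVZ4mYd3irzMzLupiIiIiJq6qXd3iIdlREV5qpmJq83e7t3KmYiJmZq7u2Z3d3ZlVVeau7qrvN7u/u7cuZmaqpmru2ZndmZ4iZq7zLurvM3u7u7dupmqqYiJmVZmZmeavMu7qqmZqrvN3d3cuqmamHZ3iGZmd4mru7qZmZiIiZmrvMzMu6mYh3ZniHd3mquqmYiImZmHeImZqru7qpmIiHd3iIiJq7uod3iJmJmHZ4iImamZmId3iId3d5maqqmHd4mYh3iIdneIiId3d3ZmeId3d5mZmYdneJmId3eIh3eIh2VFZmZWZ3iIiJmHd2Z3iZmIeIiJmHeIh1Q0Z3ZmZ4mpiKmGVWZ4mZmYiZmZmHd4h1M0Z3d4iZqqmKqGVVZ4maqqqpmZmHd3iHVFZ4iZqqqqmZmYd3d4iaqqqpmIiHdmeIh2Z4maqpiZmYmaqqh2eJmZmYd3ZmVEV4mHZomZmHZniJq8zMqGVWZmZlVVQyERJHiYZmd3dlRFZrvM3cqGQzMzMzNDIQAAEleIZVVUVUM0VczMzLqXZDMzMyIiEQABEkZ4dUQzNFVVZsy7uqqph2ZmVDIiIzIjMjV4dlRENFd4iLqqqqupmZmYdlQzRVREQzRnd2VVVWeZqZmJmaqpmZmYdmZVZmVURERWd3ZmZmeKqnd3iZqpiImId3Z3d3ZlVVZmd3d3d2ZomXdneJqph3iIiHd3d3dmZmZ3d3d3d3VFVnd3eImZiHeJmYd3d3d2Znd3d3d3iHZDNIh3d3iZmHeJqYh3d3d3d3d3eHd3iHZURYiHd3eJmIeJmYh3d3d3d3eHd3d3iHdmZ5iHd3eImId4mYh3d3d3d3eHd3d3d3d2dw=="/>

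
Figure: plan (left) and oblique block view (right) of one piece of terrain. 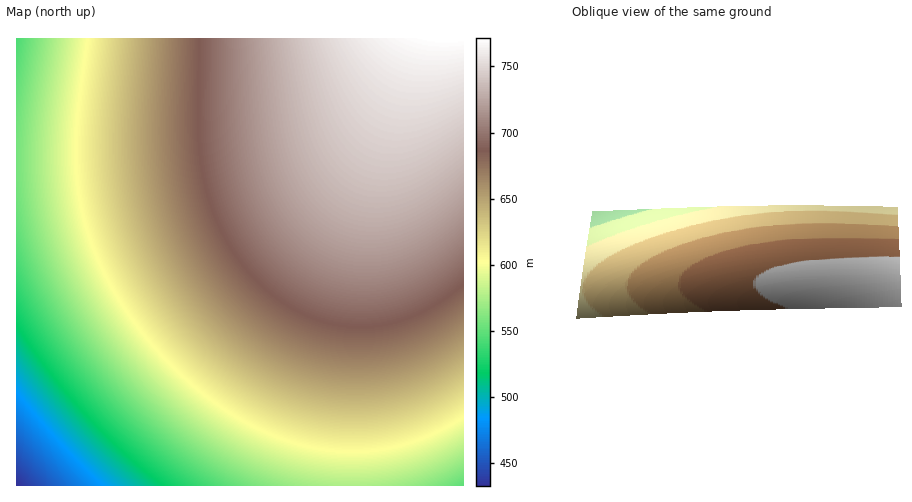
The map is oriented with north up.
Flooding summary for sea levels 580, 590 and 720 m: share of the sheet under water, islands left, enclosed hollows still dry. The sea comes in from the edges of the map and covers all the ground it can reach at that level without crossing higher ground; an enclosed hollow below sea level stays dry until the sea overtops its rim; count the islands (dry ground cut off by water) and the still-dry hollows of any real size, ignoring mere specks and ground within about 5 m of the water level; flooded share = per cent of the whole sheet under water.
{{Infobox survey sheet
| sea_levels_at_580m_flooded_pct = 21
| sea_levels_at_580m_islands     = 0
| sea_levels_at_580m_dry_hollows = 0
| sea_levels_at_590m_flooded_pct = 26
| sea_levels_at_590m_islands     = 0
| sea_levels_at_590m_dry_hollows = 0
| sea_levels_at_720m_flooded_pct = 81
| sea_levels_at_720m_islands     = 0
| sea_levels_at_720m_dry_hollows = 0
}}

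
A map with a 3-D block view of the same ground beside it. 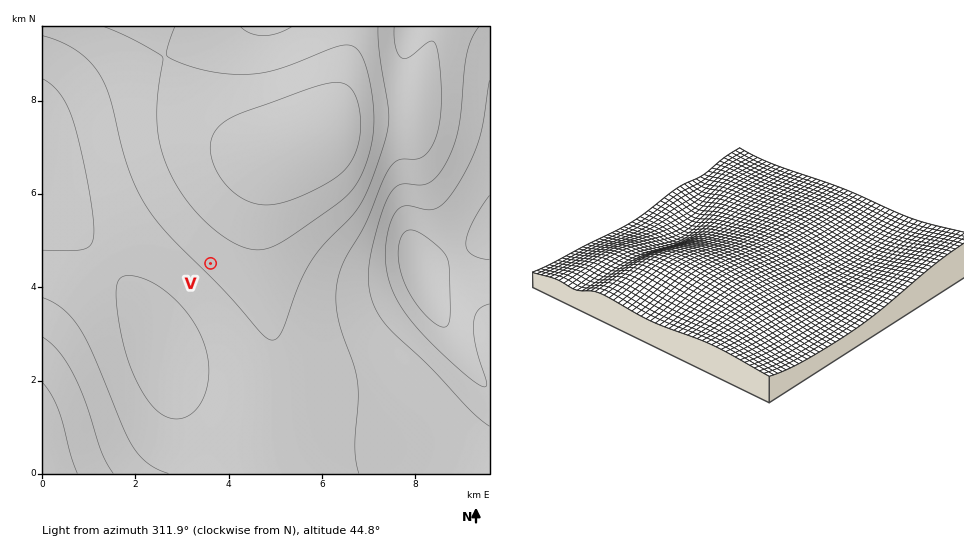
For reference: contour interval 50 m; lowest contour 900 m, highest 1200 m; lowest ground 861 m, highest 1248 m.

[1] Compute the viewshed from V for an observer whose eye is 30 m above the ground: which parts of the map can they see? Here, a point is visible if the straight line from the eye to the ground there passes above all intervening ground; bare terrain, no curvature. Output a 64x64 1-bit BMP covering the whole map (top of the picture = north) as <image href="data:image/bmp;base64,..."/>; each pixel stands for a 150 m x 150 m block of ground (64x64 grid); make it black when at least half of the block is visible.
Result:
<image width="64" height="64" href="data:image/bmp;base64,Qk0+AgAAAAAAAD4AAAAoAAAAQAAAAEAAAAABAAEAAAAAAAACAAATCwAAEwsAAAIAAAAAAAAA////AAAAAAD///////AAP///////4AA////////AAD///////4AAP///////AAA///////4AAD///////gAAP//////8AAAQ//////wAAAD//////AAAAP/////8AAAA//////wAAAD//////AAAAP/////8AAAA//////wAAAD//////AAAAP/////4AAAA//////gAAAD/////8AAAAP/////wAAAA/////+AAAAD/////4AAAAP/////AAAAA/////4AAAAD/////gAAAAP////+AAAAA/////wAAAAD/////AAAAAP////8AAAAA/////wAAAAD/////AAAAAP////8AAAAA/////wAAAAD/////AAAAAP////8AAAAA/////wAAAAD/////gAAAAP////+AAAAA/////8AAAAD/////wAAAAP4D///AAAAA+AD//wAAAADwAA8AAAAAAOAAAAAAAAAA4AAAAAAAAADAAAAAAAAAAIAAAAAAAAAAgAAAAAAAAACAAAAAAAAAAAAAAAAAAAAAAAAAAAAAAAAAAAAAAAAAAAAAAAAAAAAAAAAAAAAAAAAAAAAAAAAAAAAAAAAAAAAAAAAAAAAAAAAAAAAAAAAAAAAAAAAAAAAAAAAAAAAAAACAAAAAAAAAAMAAAAAAAAAA8AAAAAAAAAD4AAAAAAAAAA=="/>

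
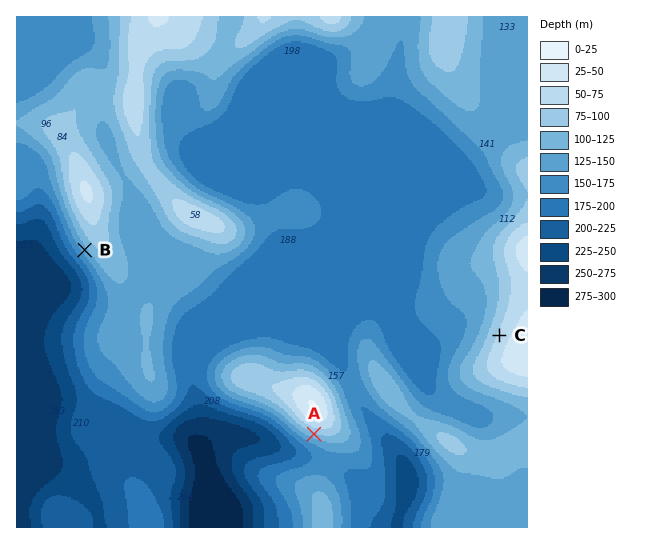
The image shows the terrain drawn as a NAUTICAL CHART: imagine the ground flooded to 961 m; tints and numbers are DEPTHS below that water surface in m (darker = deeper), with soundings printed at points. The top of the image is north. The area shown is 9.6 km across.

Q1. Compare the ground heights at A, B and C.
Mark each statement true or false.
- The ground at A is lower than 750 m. false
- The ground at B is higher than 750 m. true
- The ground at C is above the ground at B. true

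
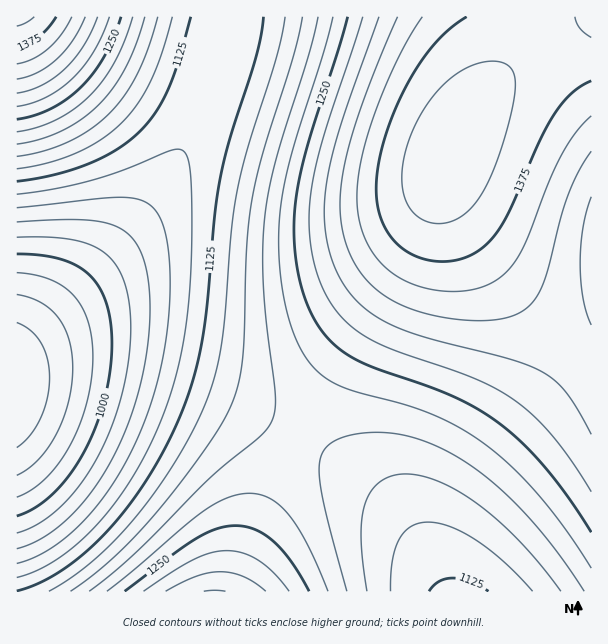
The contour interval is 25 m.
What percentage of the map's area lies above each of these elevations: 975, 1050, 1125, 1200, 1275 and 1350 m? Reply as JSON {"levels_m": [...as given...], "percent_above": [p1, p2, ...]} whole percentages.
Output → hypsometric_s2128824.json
{"levels_m": [975, 1050, 1125, 1200, 1275, 1350], "percent_above": [96, 90, 76, 54, 32, 15]}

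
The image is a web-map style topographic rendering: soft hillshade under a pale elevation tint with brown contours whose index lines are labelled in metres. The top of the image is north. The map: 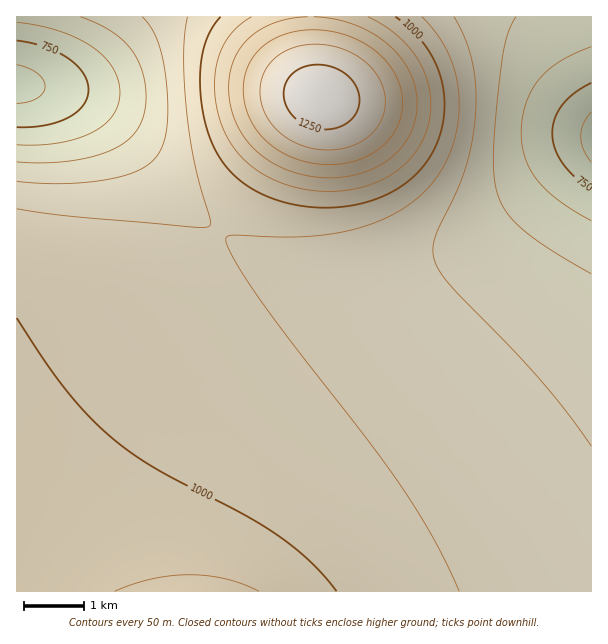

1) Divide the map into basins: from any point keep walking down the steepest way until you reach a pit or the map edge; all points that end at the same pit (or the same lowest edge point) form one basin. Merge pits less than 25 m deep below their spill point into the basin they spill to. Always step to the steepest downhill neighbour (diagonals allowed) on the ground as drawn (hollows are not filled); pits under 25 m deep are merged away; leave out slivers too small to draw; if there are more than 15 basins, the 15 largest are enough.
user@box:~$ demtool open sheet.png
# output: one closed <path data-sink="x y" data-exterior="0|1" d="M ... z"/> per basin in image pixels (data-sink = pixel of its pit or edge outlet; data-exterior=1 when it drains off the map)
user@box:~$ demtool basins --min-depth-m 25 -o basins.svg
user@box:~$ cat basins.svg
<path data-sink="591 137" data-exterior="1" d="M591 16l-279 1 0 31 6 48-24 26-20 25-60 90-21 26-40 37-137 99 1 193 575-1z"/><path data-sink="17 84" data-exterior="1" d="M311 16l-295 1 1 381 136-98 40-37 21-26 60-90 20-25 24-26-5-28z"/>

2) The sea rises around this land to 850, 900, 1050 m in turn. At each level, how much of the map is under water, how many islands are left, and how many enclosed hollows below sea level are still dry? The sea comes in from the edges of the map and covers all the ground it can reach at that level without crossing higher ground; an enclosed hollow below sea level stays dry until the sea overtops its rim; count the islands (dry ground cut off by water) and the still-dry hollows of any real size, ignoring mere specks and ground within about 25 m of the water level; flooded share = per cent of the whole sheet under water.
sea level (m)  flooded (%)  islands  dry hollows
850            11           0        0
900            21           0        0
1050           90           0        0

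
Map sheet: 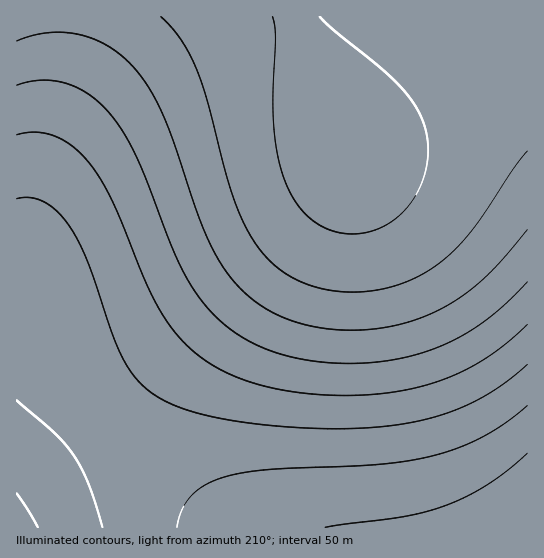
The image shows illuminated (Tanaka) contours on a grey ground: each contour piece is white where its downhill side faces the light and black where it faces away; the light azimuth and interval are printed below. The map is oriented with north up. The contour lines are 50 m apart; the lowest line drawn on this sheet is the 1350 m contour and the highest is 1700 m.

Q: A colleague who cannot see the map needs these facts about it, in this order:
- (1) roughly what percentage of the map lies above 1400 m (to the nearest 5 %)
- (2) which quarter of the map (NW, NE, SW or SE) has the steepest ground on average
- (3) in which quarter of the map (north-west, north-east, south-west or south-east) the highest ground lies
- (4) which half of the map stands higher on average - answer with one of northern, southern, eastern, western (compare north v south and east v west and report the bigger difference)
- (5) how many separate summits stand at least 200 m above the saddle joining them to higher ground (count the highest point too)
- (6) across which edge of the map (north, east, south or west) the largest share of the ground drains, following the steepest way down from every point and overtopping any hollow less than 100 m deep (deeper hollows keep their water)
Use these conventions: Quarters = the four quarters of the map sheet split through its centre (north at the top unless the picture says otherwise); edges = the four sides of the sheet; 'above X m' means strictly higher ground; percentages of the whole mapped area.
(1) Roughly 70 % of the ground is higher than 1400 m.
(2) Slopes are steepest in the south-east quarter.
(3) Look to the south-east quarter for the highest ground.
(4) The southern half stands higher on average than the northern half.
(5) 1 summit rises at least 200 m above its surroundings.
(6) Most of the ground drains across the northern edge.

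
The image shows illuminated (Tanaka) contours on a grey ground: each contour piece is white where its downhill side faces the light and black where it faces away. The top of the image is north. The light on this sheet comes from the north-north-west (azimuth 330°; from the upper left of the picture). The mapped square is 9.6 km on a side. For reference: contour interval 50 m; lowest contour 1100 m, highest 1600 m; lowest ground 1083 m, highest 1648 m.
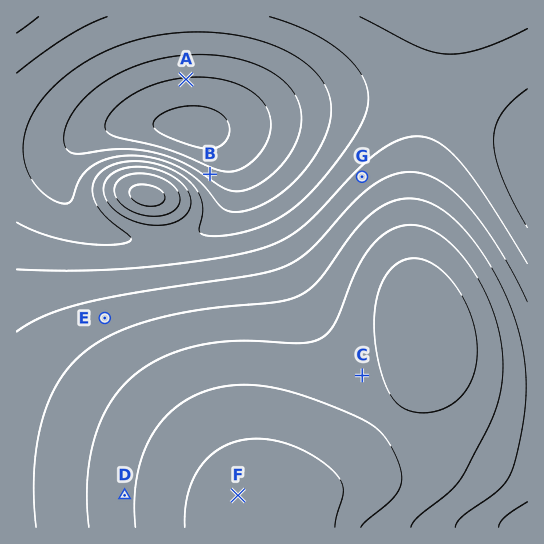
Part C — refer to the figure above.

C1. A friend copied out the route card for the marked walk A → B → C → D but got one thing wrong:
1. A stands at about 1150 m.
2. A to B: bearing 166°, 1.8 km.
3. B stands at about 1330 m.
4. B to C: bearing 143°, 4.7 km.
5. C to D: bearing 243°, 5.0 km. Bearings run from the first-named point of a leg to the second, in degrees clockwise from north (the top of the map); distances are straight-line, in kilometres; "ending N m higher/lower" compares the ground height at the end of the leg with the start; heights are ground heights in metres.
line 3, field height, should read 1180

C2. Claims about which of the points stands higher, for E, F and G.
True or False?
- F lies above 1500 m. True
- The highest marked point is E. False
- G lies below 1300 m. False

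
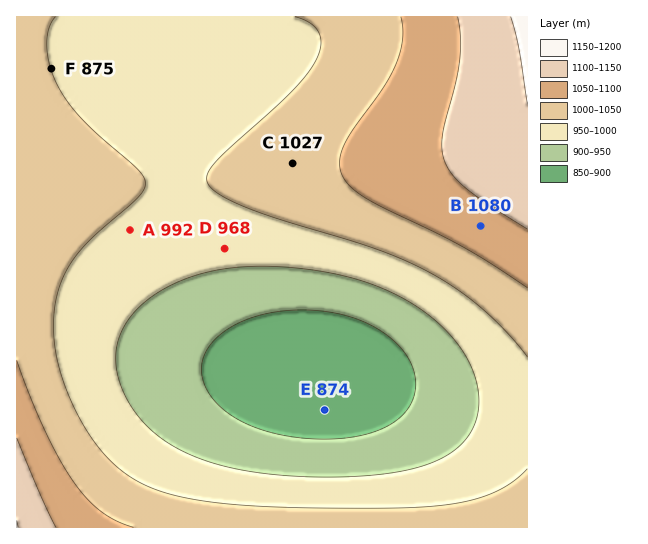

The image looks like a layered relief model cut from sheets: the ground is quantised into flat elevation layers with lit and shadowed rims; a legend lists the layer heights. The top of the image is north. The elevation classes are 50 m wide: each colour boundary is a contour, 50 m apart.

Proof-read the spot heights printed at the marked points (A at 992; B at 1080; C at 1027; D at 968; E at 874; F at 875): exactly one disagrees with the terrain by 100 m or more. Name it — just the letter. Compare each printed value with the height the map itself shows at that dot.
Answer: F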